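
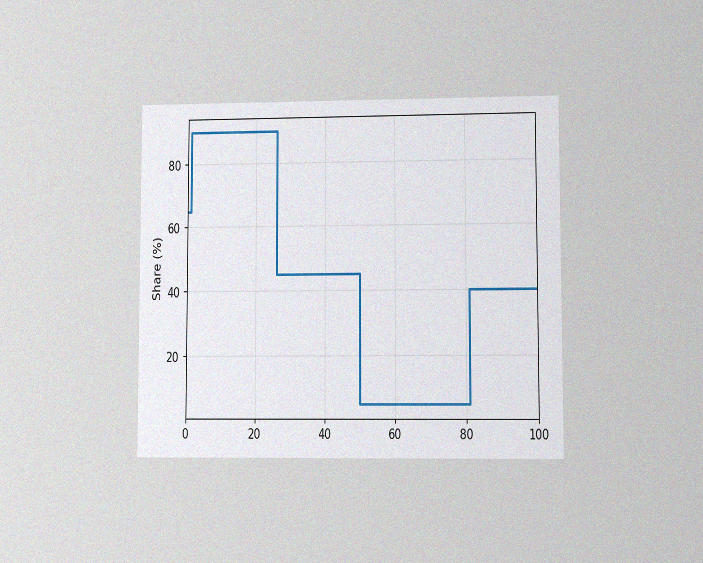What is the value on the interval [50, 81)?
5%

The chart is viewed at a slight angle, with some photo noise. On [50, 81) the step sits at 5%.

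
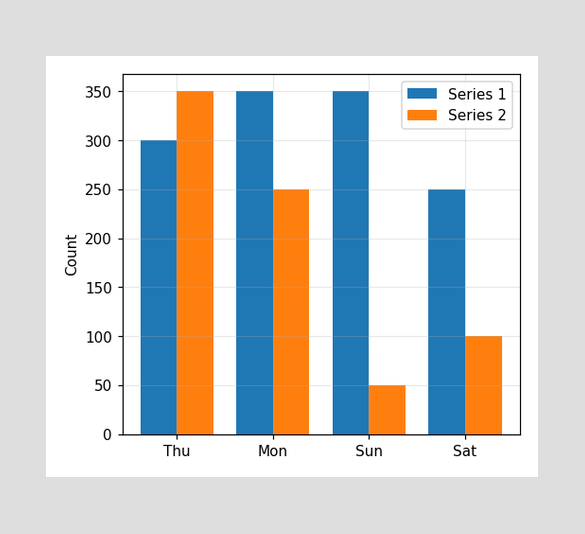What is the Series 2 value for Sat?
100

The Series 2 bar at Sat reaches 100 on the y-axis.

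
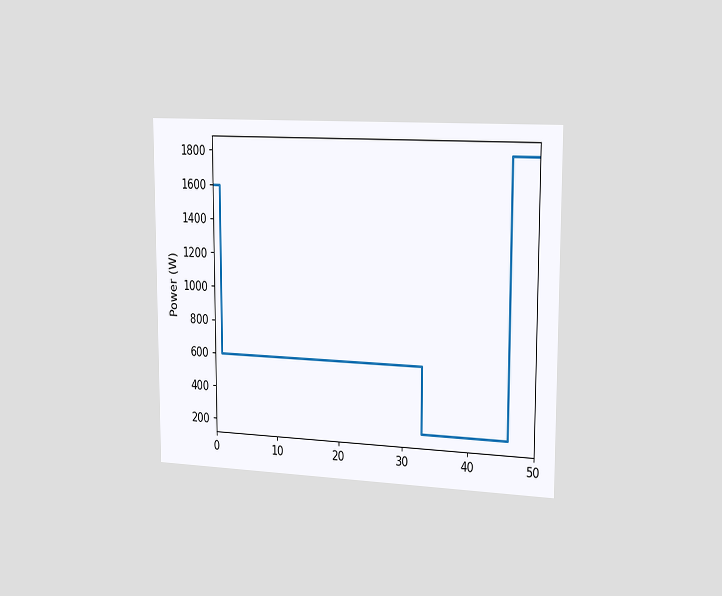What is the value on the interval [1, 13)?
600W

The chart is viewed slightly from the right. On [1, 13) the step sits at 600W.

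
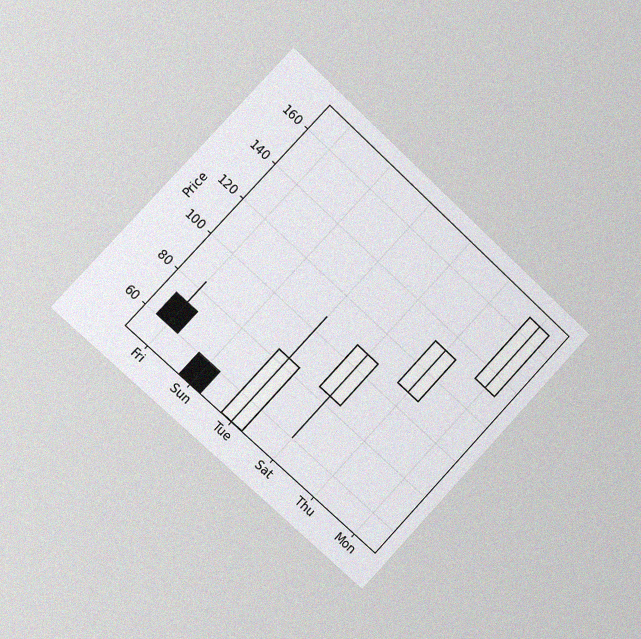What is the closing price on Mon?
The chart is tilted about 43° clockwise and viewed slightly from the left, with some photo noise. The Mon candle closes at 168.

168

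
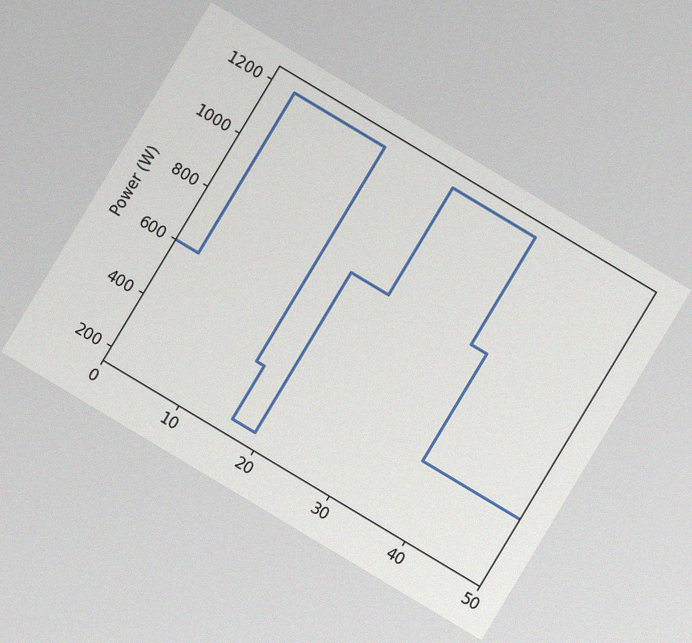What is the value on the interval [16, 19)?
The chart is tilted about 31° clockwise, with some photo noise. On [16, 19) the step sits at 200W.

200W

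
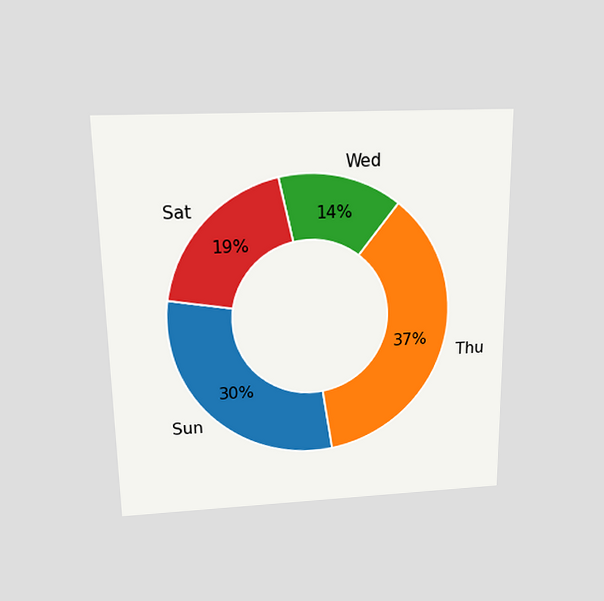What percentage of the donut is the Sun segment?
The chart is viewed slightly from above. The Sun segment takes up 30% of the ring.

30%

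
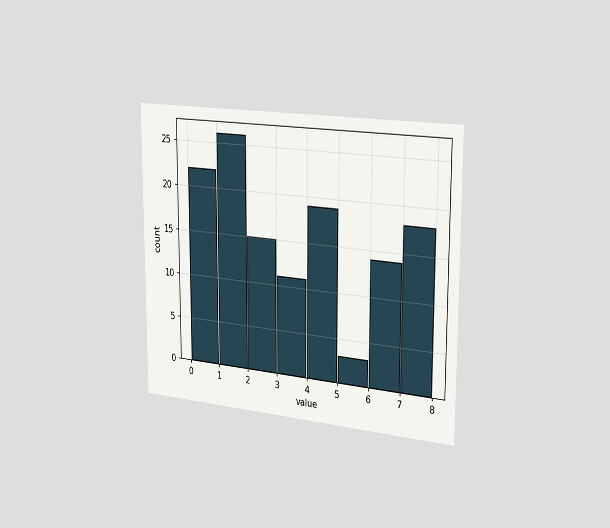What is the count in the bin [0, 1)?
22

The chart is viewed slightly from the right. The [0, 1) bin has height 22.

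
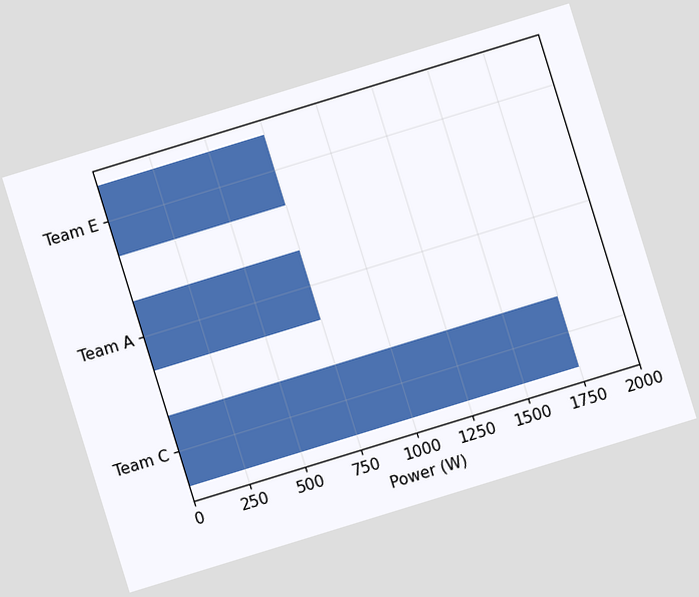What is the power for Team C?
1750W

The chart is tilted about 17° counter-clockwise. Reading along the chart's x-axis, the Team C bar reaches 1750W.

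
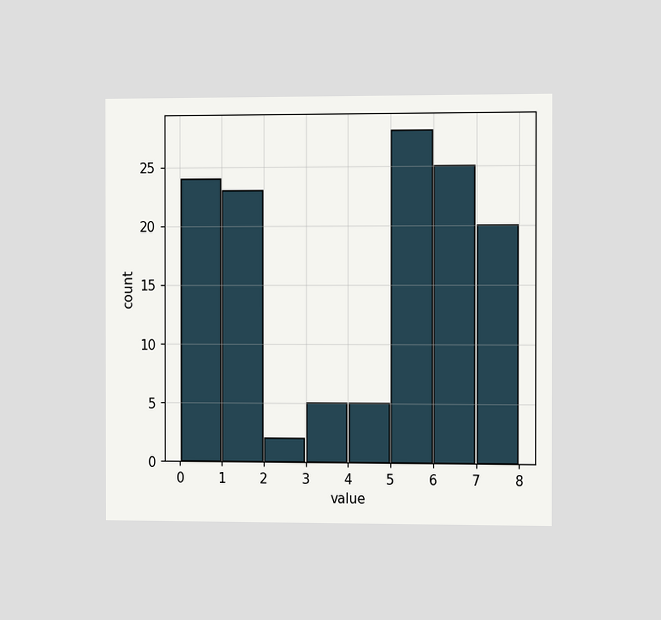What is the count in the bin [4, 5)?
5

The chart is viewed slightly from the right. The [4, 5) bin has height 5.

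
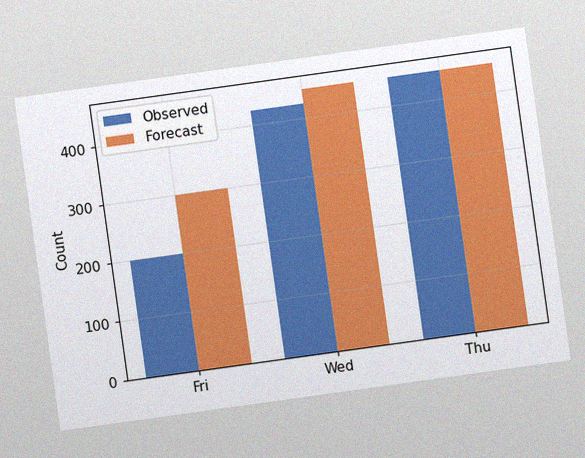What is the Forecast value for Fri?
The chart is tilted about 8° counter-clockwise, with some photo noise. The Forecast bar at Fri reaches 300 on the y-axis.

300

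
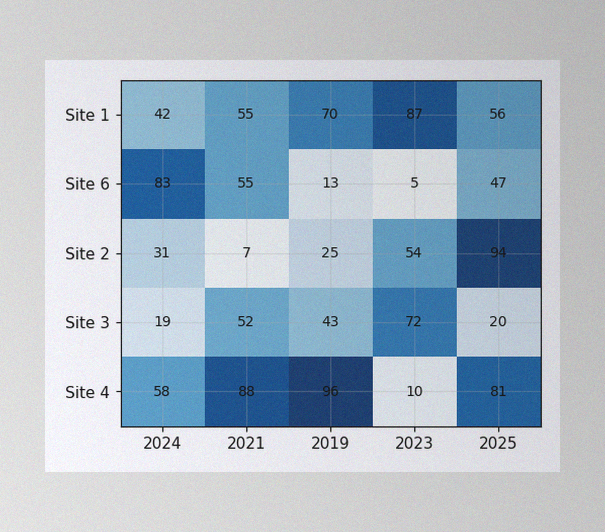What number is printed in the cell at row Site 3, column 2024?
The image has some photo noise and uneven lighting. The (Site 3, 2024) cell reads 19.

19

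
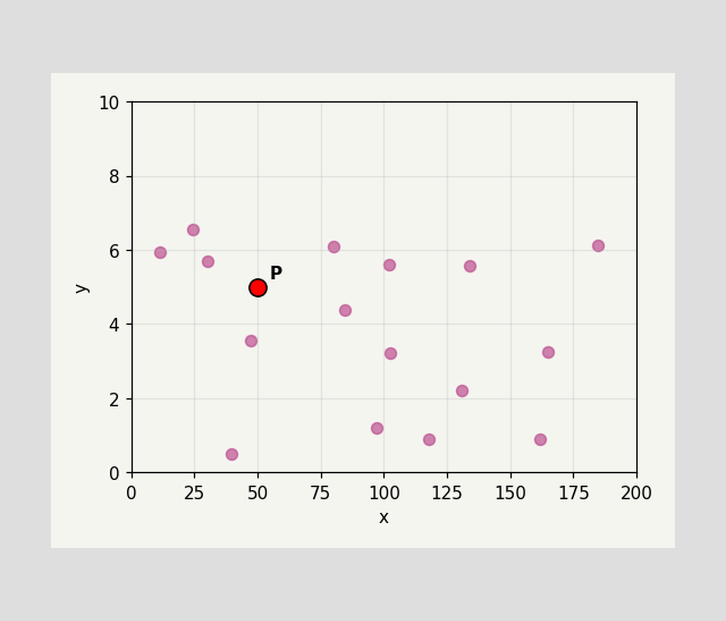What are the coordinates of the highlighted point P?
Following the gridlines from P to each axis, P sits at (50, 5).

(50, 5)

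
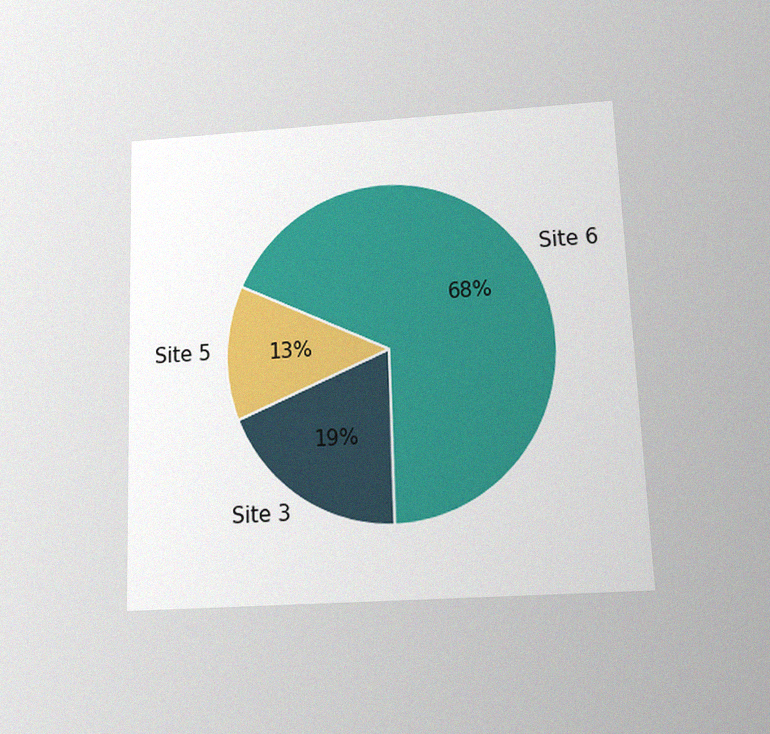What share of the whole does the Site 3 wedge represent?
19%

The chart is tilted about 2° counter-clockwise and viewed slightly from below, with some photo noise. The Site 3 slice takes up 19% of the pie.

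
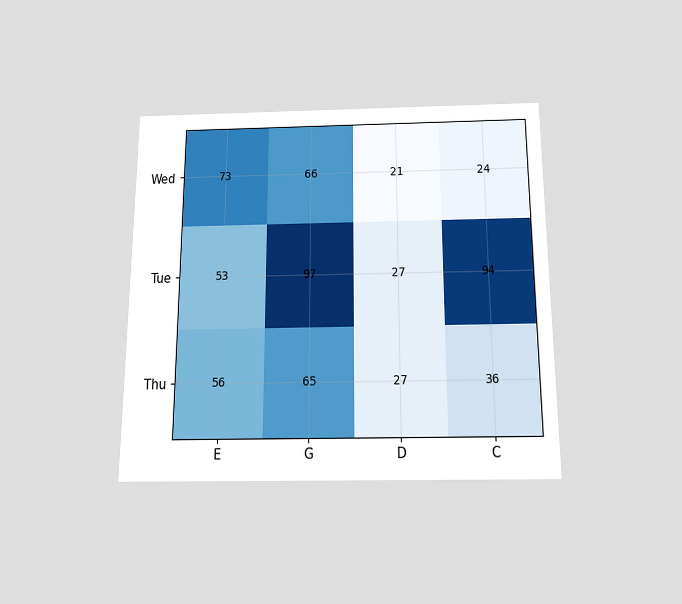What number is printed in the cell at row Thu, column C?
36

The chart is viewed slightly from below. The (Thu, C) cell reads 36.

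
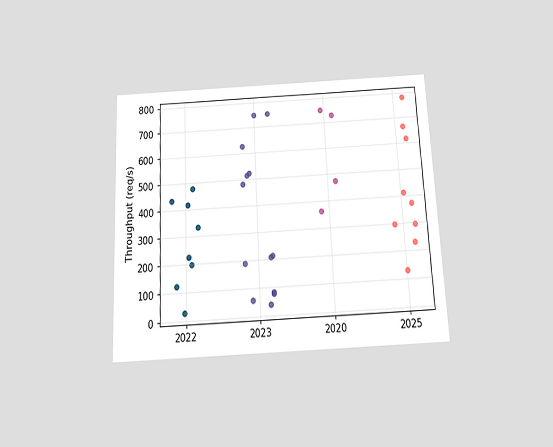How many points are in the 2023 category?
13

The chart is tilted about 3° counter-clockwise and viewed slightly from below. Counting the markers in the 2023 column gives 13.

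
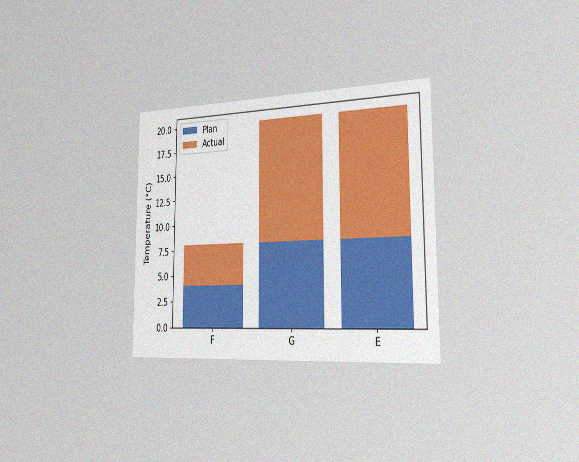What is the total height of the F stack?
8°C

The chart is viewed slightly from the right, with some photo noise. The F stack's top reaches 8°C on the y-axis.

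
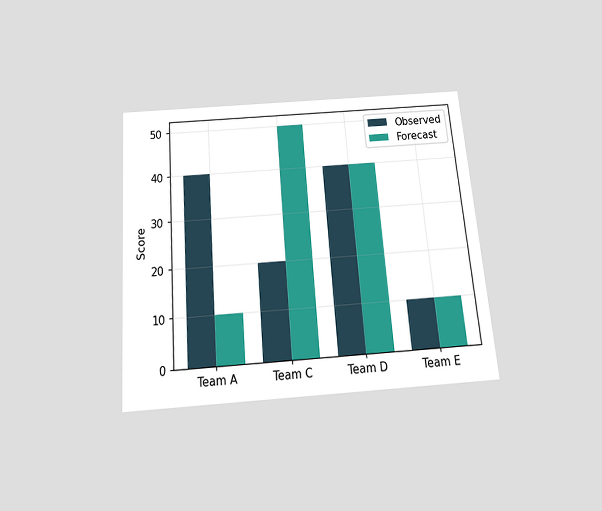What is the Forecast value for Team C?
50

The chart is tilted about 5° counter-clockwise and viewed slightly from below. The Forecast bar at Team C reaches 50 on the y-axis.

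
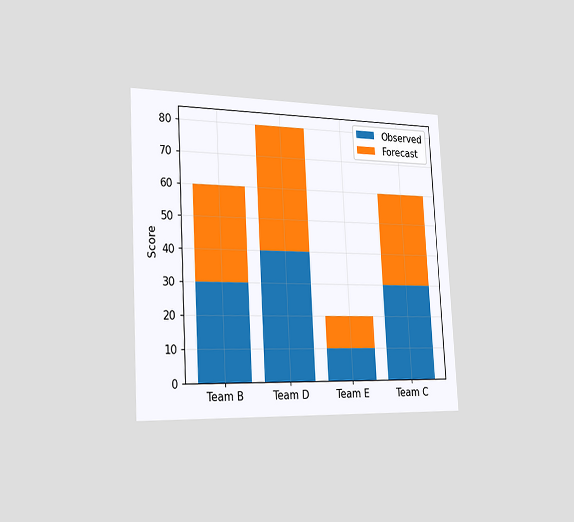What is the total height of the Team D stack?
80

The chart is tilted about 3° counter-clockwise and viewed slightly from the left. The Team D stack's top reaches 80 on the y-axis.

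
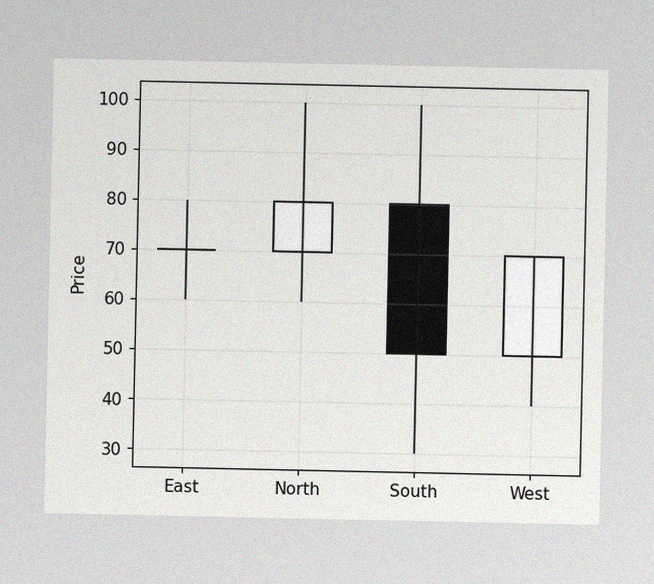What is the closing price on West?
70

The image has some photo noise and uneven lighting. The West candle closes at 70.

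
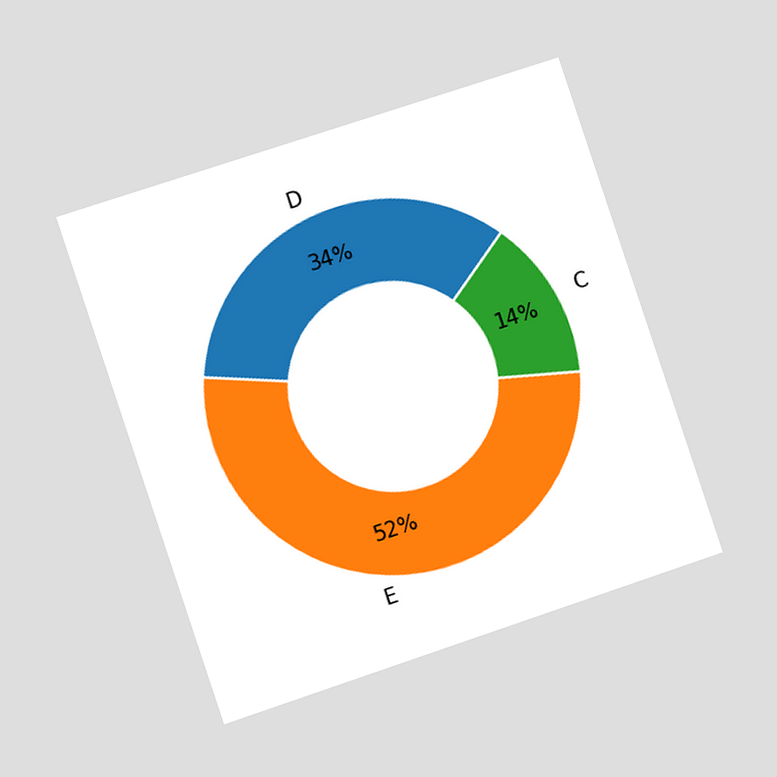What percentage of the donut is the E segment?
The chart is tilted about 18° counter-clockwise and viewed at a slight angle. The E segment takes up 52% of the ring.

52%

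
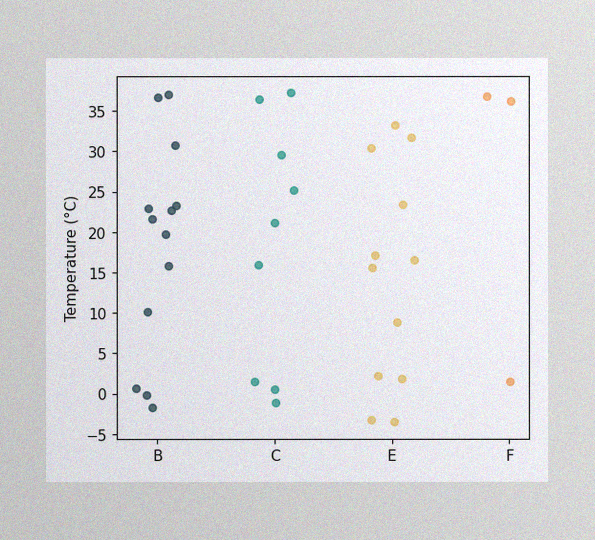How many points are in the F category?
The image has some photo noise and uneven lighting. Counting the markers in the F column gives 3.

3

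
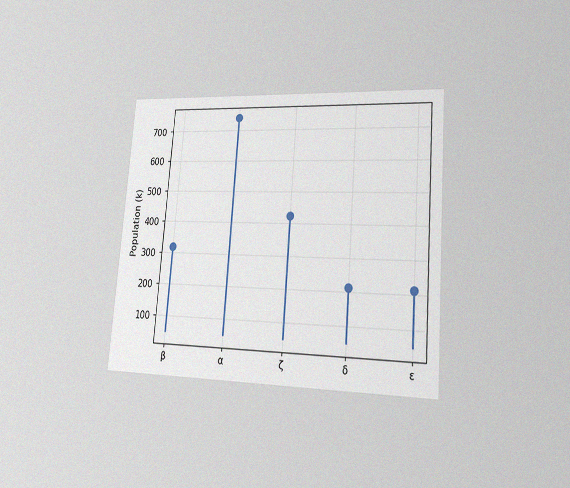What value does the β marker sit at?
318k

The chart is tilted about 4° clockwise and viewed slightly from the right, with some photo noise. The β marker sits at 318k.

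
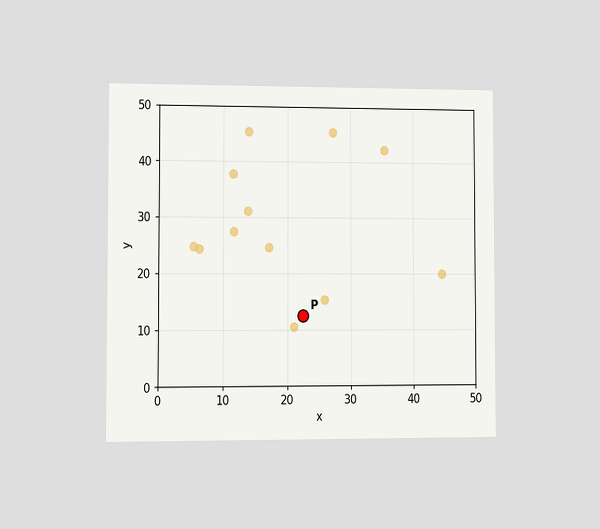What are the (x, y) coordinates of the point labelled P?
The chart is viewed at a slight angle. Following the gridlines from P to each axis, P sits at (22.5, 12.5).

(22.5, 12.5)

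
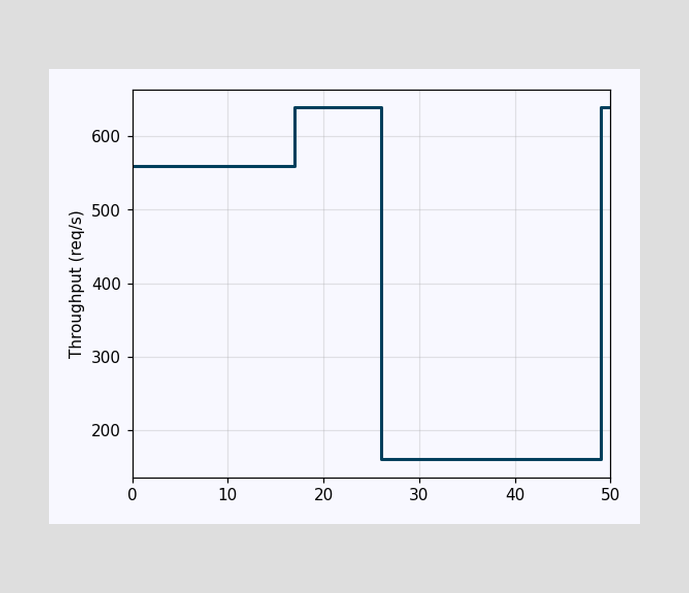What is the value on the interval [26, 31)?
160req/s

On [26, 31) the step sits at 160req/s.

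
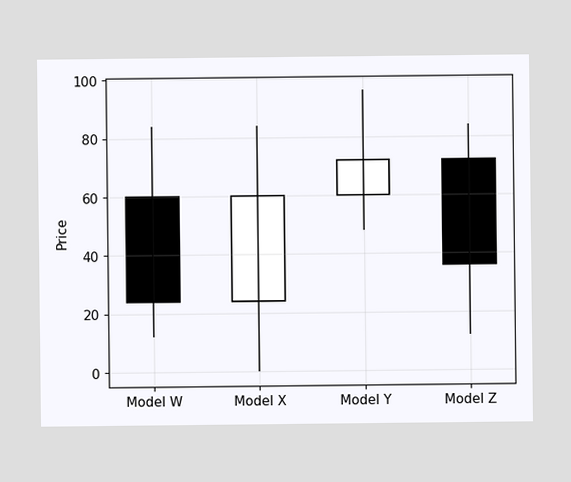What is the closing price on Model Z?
The Model Z candle closes at 36.

36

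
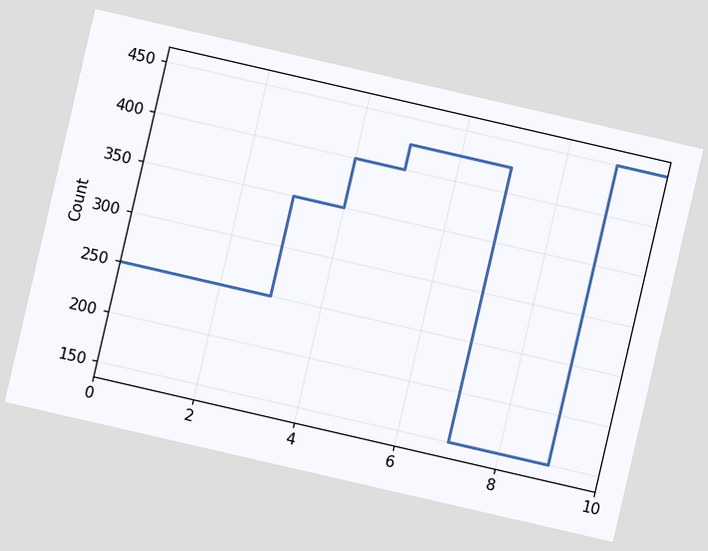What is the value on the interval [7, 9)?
150

The chart is tilted about 13° clockwise. On [7, 9) the step sits at 150.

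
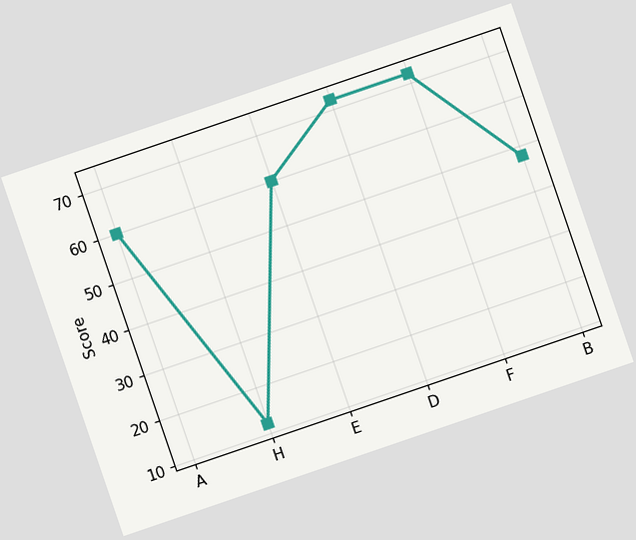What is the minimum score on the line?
The chart is tilted about 19° counter-clockwise. The lowest point is at H, and reading across to the y-axis gives 12.

12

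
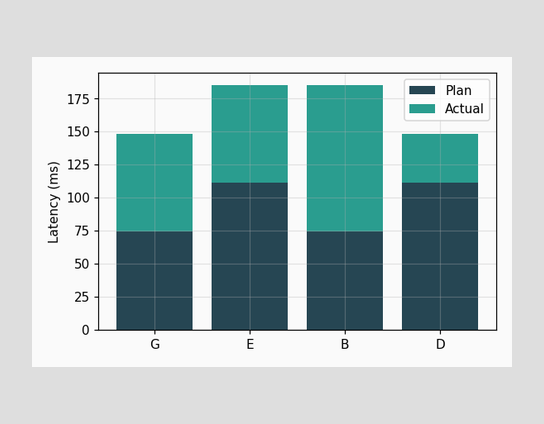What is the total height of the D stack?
The D stack's top reaches 148ms on the y-axis.

148ms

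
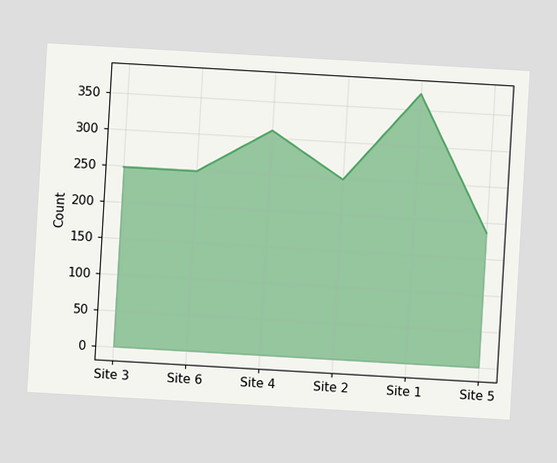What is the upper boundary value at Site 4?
310

The chart is tilted about 3° clockwise. At Site 4 the upper boundary is at 310.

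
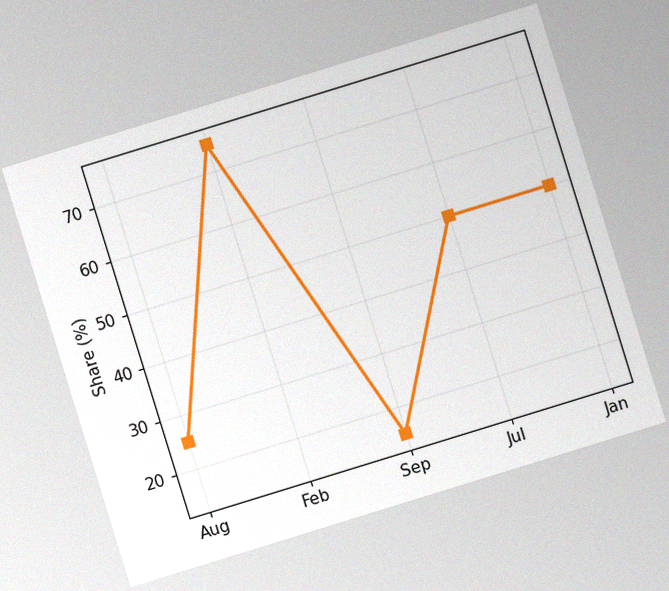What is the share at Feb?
75%

The chart is tilted about 17° counter-clockwise, with some photo noise. At Feb, the line is at 75%.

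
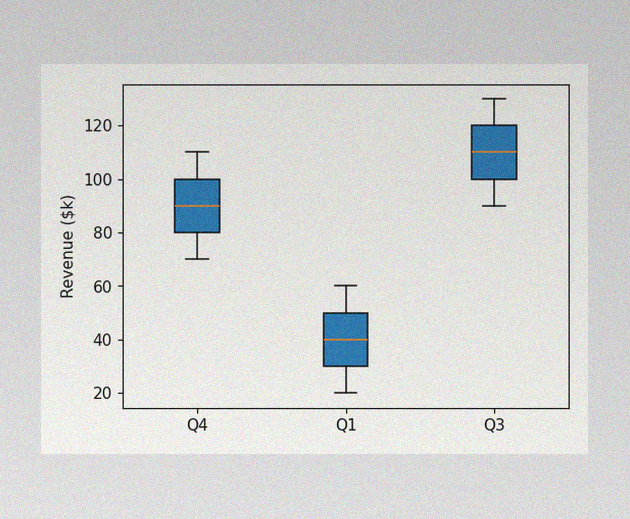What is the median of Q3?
The image has some photo noise and uneven lighting. The median line in the Q3 box sits at $110k.

$110k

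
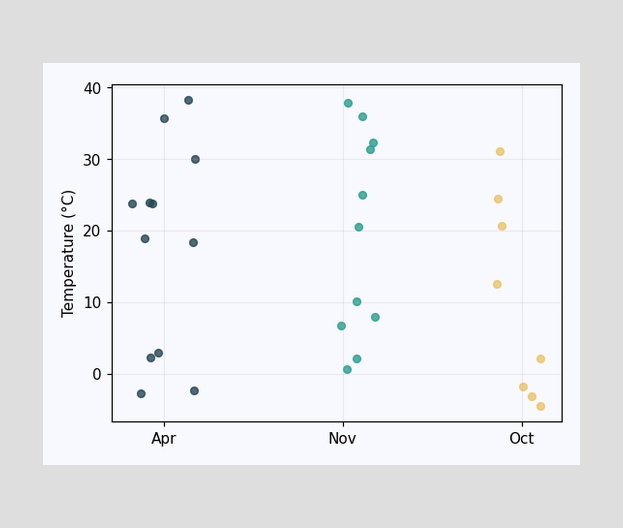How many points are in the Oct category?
8

Counting the markers in the Oct column gives 8.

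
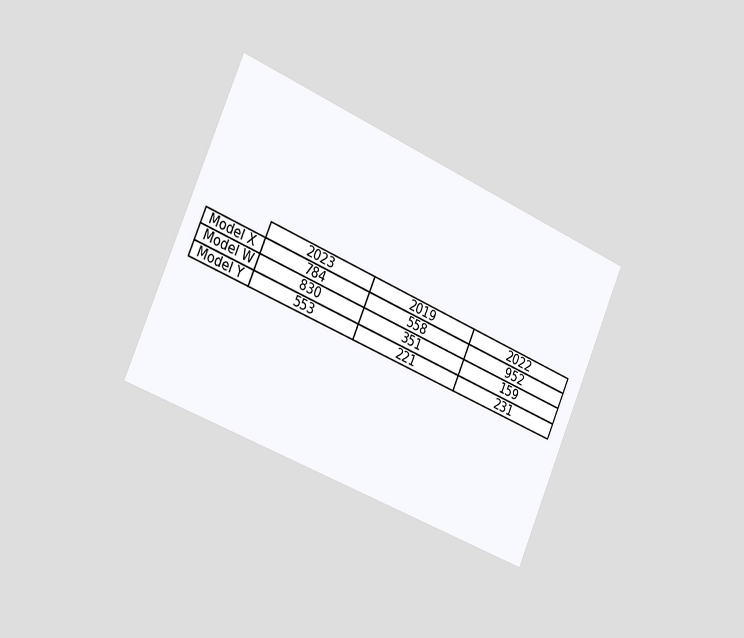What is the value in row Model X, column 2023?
784

The chart is tilted about 23° clockwise and viewed slightly from the left. The (Model X, 2023) cell reads 784.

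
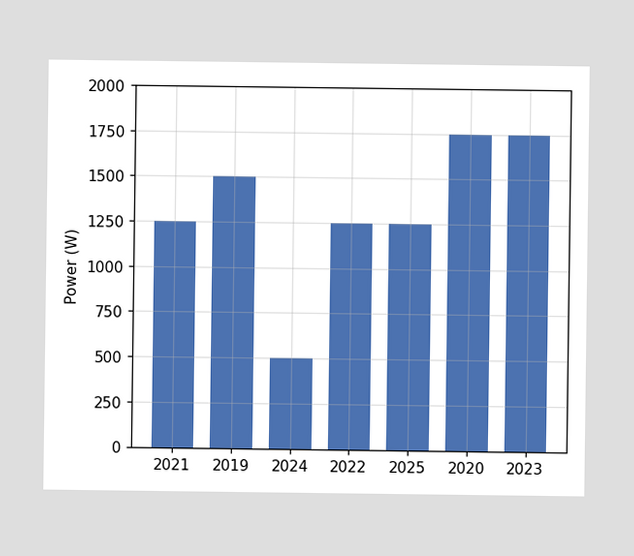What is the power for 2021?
Reading along the chart's y-axis, the 2021 bar reaches 1250W.

1250W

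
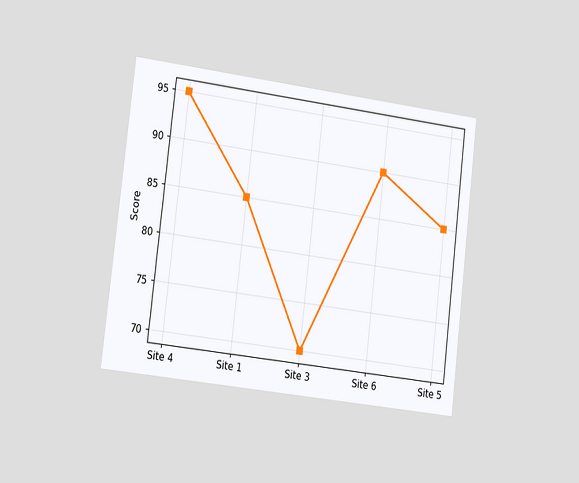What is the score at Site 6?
90

The chart is tilted about 7° clockwise and viewed slightly from the left. At Site 6, the line is at 90.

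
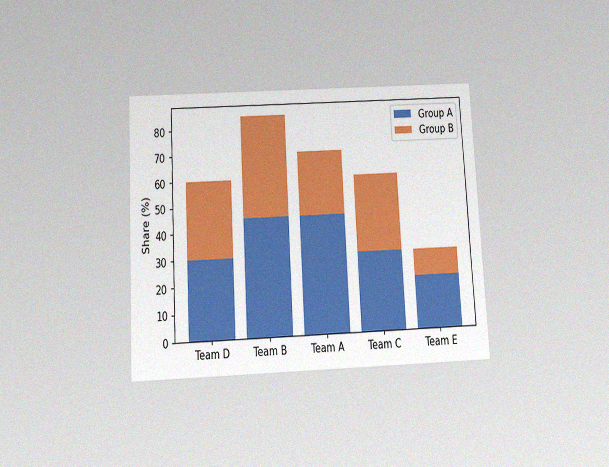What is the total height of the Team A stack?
The chart is tilted about 3° counter-clockwise and viewed slightly from below, with some photo noise. The Team A stack's top reaches 70% on the y-axis.

70%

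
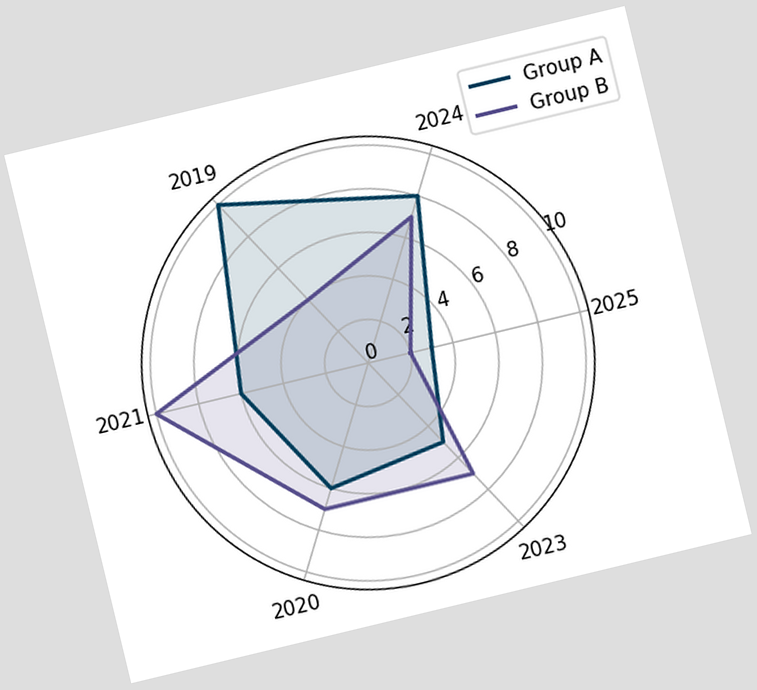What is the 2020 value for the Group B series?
The chart is tilted about 14° counter-clockwise. On the 2020 axis, Group B reaches 7.

7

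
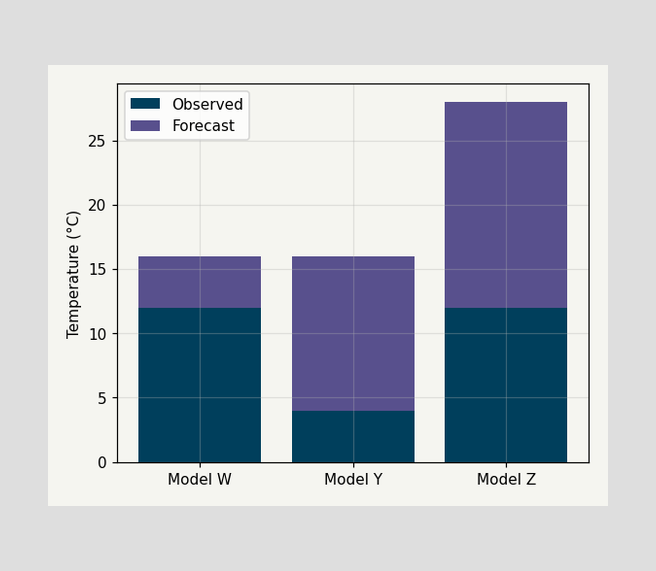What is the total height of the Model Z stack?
28°C

The Model Z stack's top reaches 28°C on the y-axis.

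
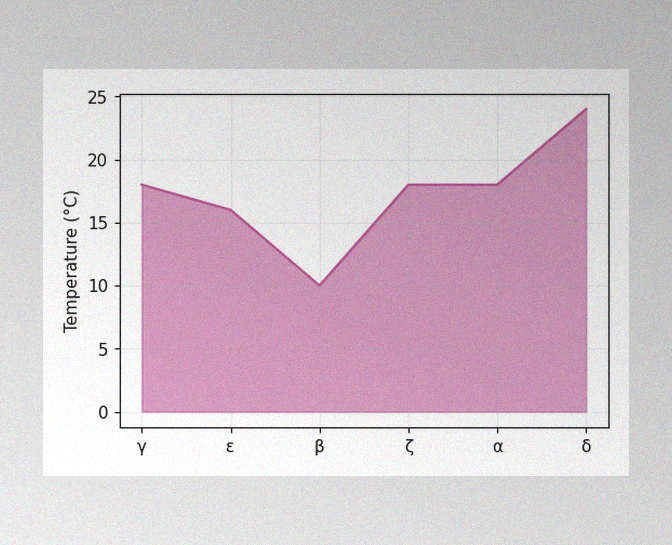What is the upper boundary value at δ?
The image has some photo noise and uneven lighting. At δ the upper boundary is at 24°C.

24°C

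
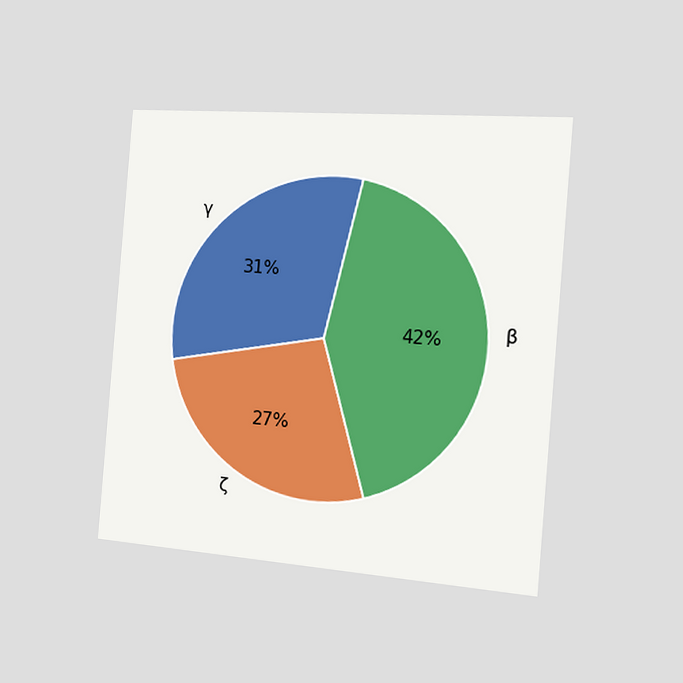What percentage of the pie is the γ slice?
31%

The chart is tilted about 5° clockwise and viewed slightly from the right. The γ slice takes up 31% of the pie.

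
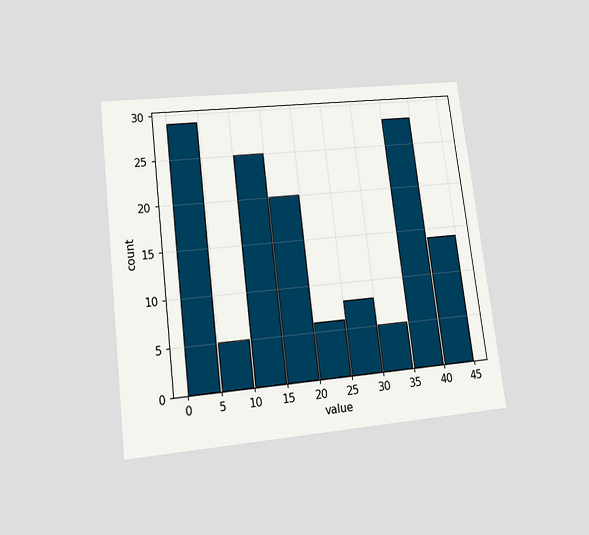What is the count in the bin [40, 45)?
14

The chart is tilted about 7° counter-clockwise and viewed at a slight angle. The [40, 45) bin has height 14.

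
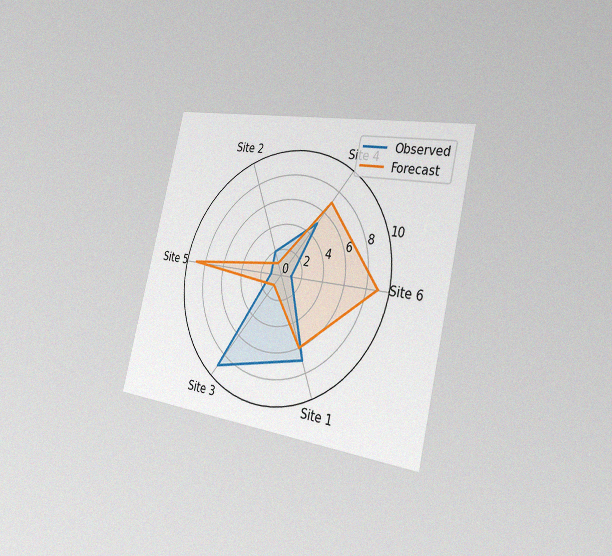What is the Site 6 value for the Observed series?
1

The chart is tilted about 14° clockwise and viewed slightly from the right, with some photo noise. On the Site 6 axis, Observed reaches 1.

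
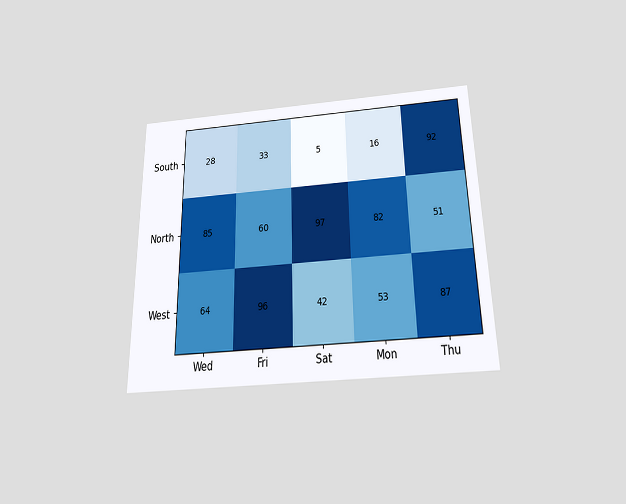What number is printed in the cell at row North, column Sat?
97

The chart is viewed slightly from below. The (North, Sat) cell reads 97.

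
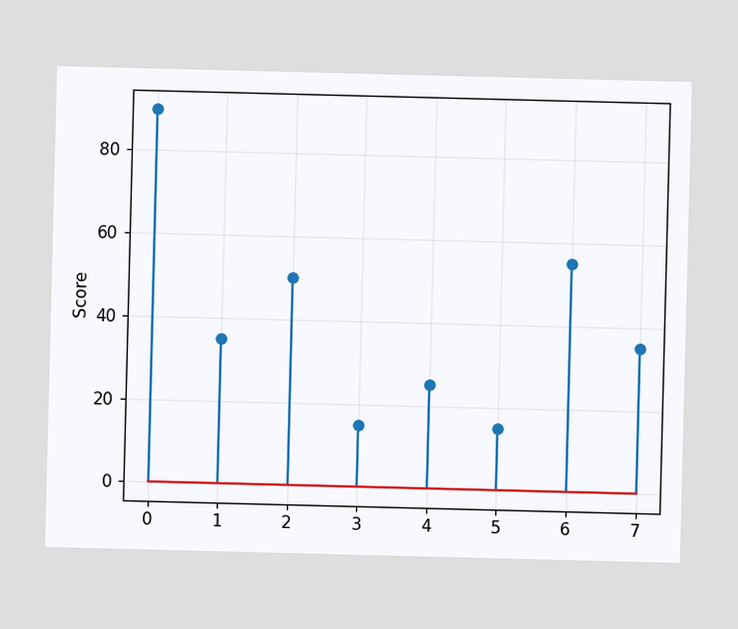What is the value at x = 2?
50

The stem at x=2 reaches 50.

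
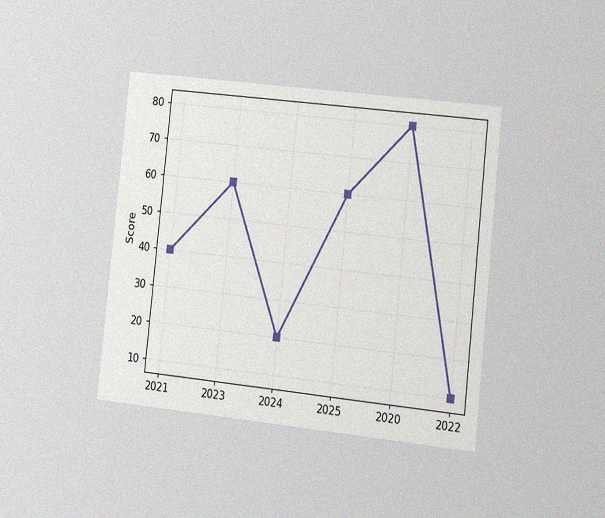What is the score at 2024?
The chart is tilted about 6° clockwise and viewed at a slight angle, with some photo noise. At 2024, the line is at 20.

20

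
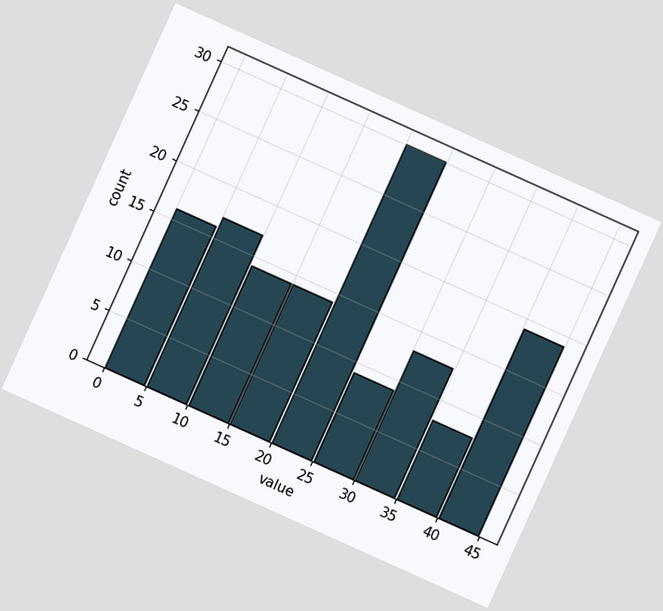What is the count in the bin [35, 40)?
8

The chart is tilted about 24° clockwise. The [35, 40) bin has height 8.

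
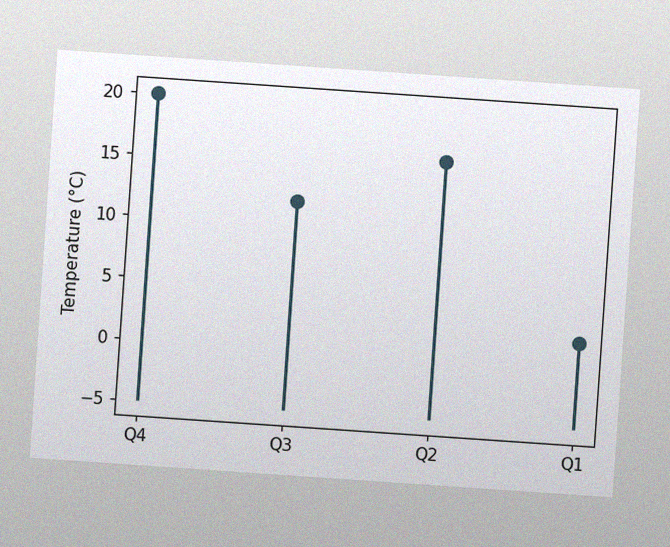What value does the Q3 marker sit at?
The chart is tilted about 4° clockwise, with some photo noise. The Q3 marker sits at 12°C.

12°C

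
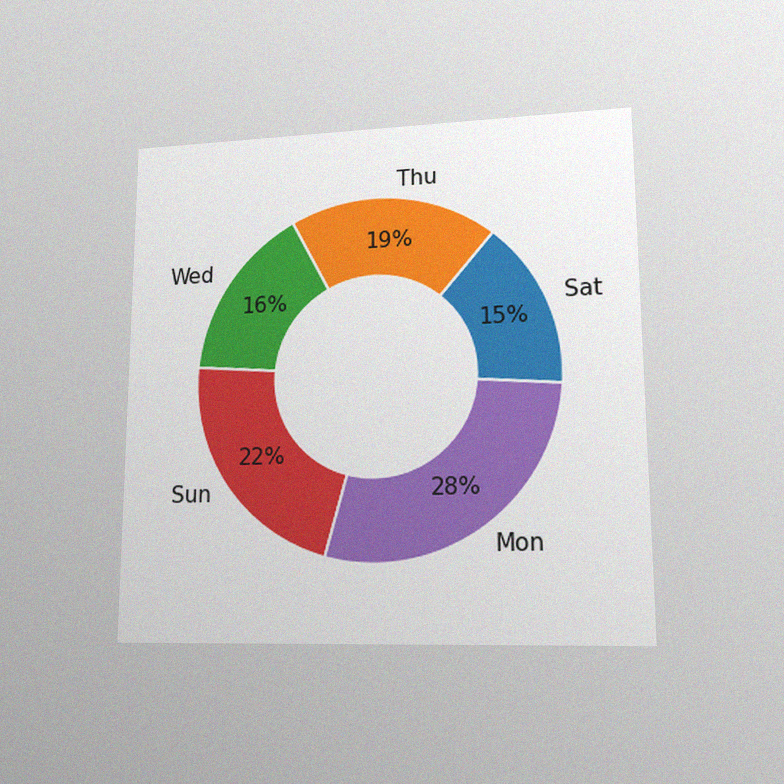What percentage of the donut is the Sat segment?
15%

The chart is viewed at a slight angle, with some photo noise. The Sat segment takes up 15% of the ring.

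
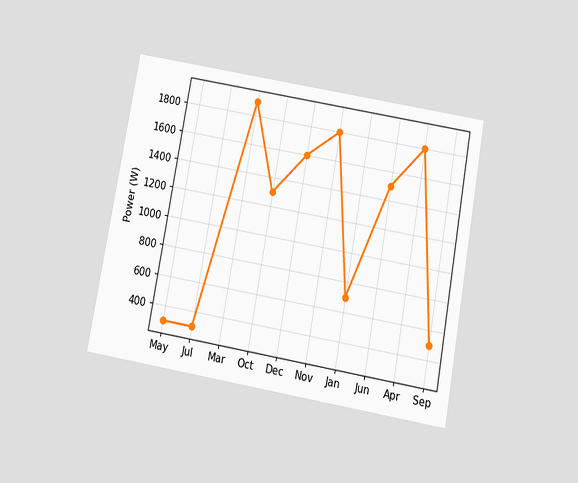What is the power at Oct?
The chart is tilted about 10° clockwise and viewed slightly from below. At Oct, the line is at 1300W.

1300W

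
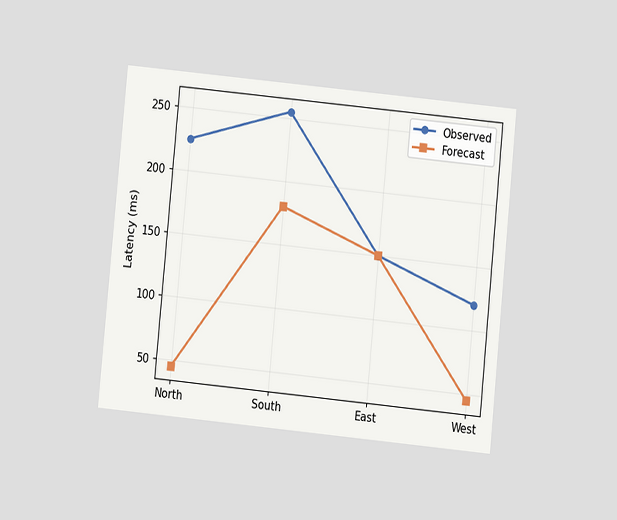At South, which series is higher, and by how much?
Observed, by 75ms

The chart is tilted about 6° clockwise and viewed at a slight angle. At South, Observed sits above the other line by 75ms.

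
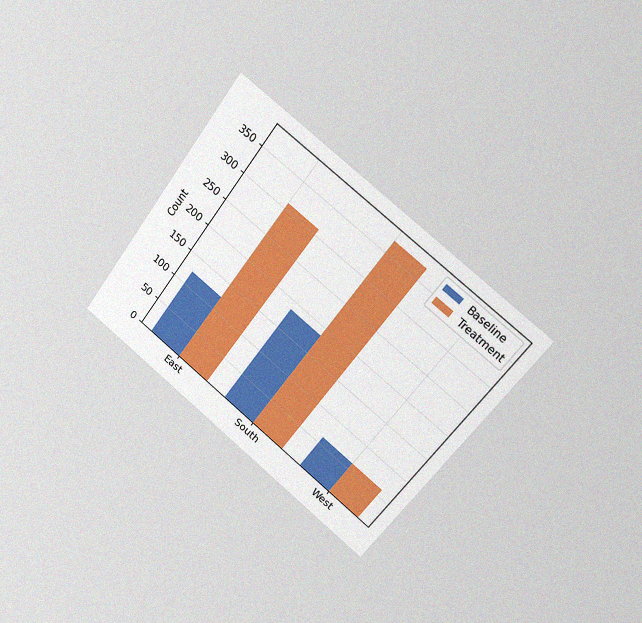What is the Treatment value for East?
The chart is tilted about 37° clockwise and viewed slightly from the right, with some photo noise. The Treatment bar at East reaches 310 on the y-axis.

310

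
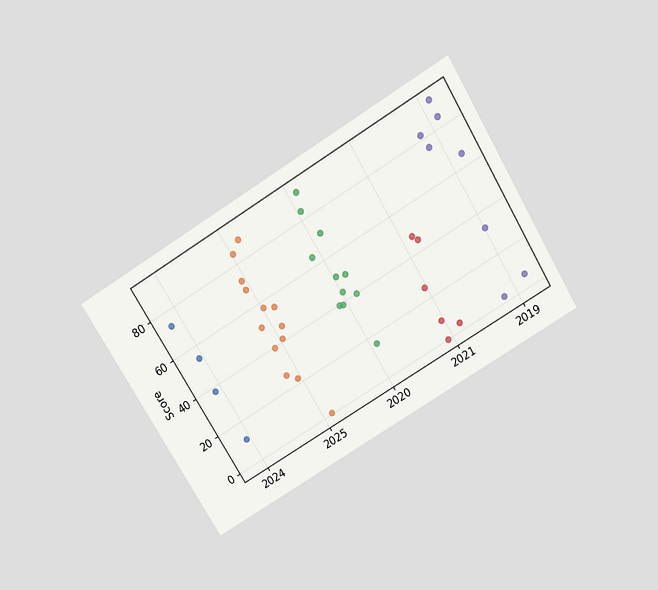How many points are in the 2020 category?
The chart is tilted about 31° counter-clockwise and viewed slightly from above. Counting the markers in the 2020 column gives 11.

11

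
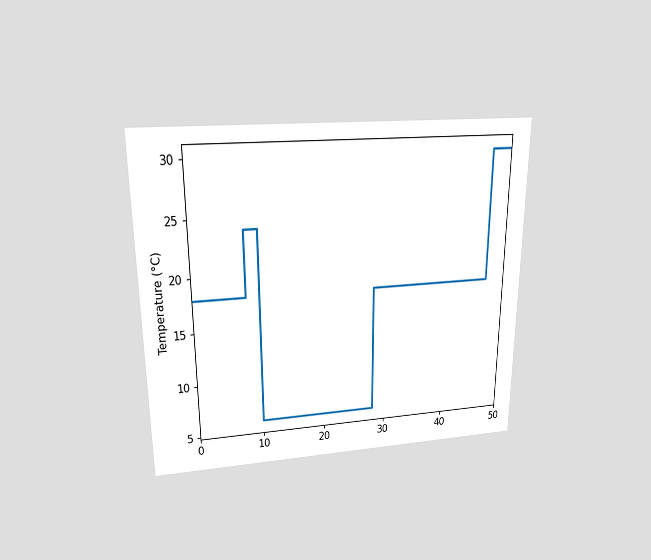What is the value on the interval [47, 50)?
30°C

The chart is viewed slightly from above. On [47, 50) the step sits at 30°C.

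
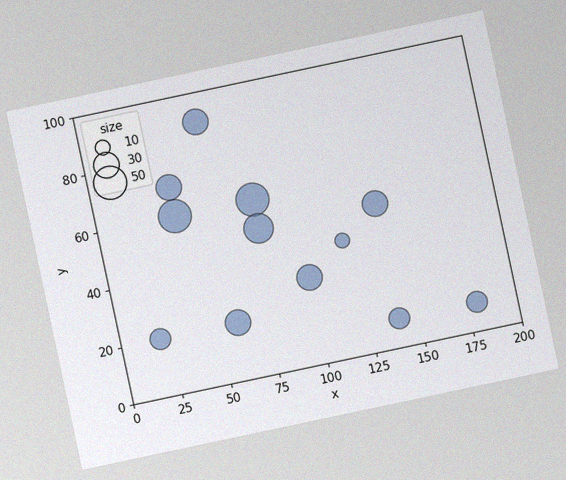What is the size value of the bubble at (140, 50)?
The chart is tilted about 12° counter-clockwise, with some photo noise. Matching the bubble at (140, 50) against the size legend gives 30.

30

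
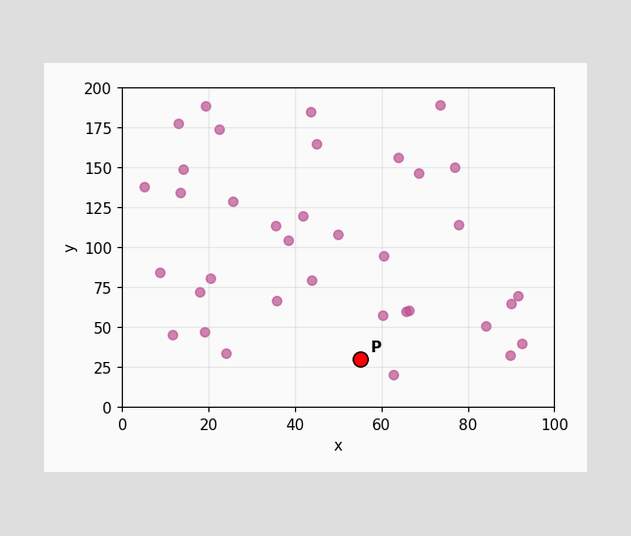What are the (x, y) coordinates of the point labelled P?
(55, 30)

Following the gridlines from P to each axis, P sits at (55, 30).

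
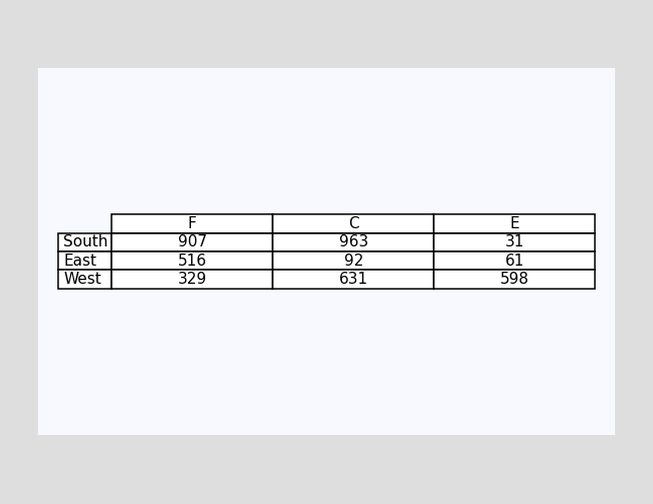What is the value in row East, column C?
The (East, C) cell reads 92.

92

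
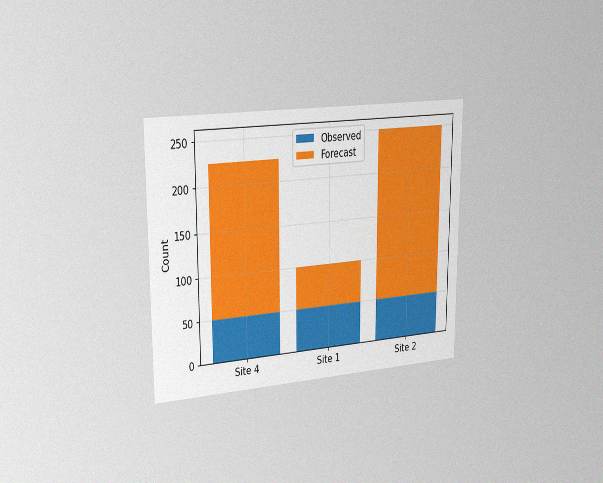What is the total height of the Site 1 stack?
100

The chart is viewed slightly from the left, with some photo noise. The Site 1 stack's top reaches 100 on the y-axis.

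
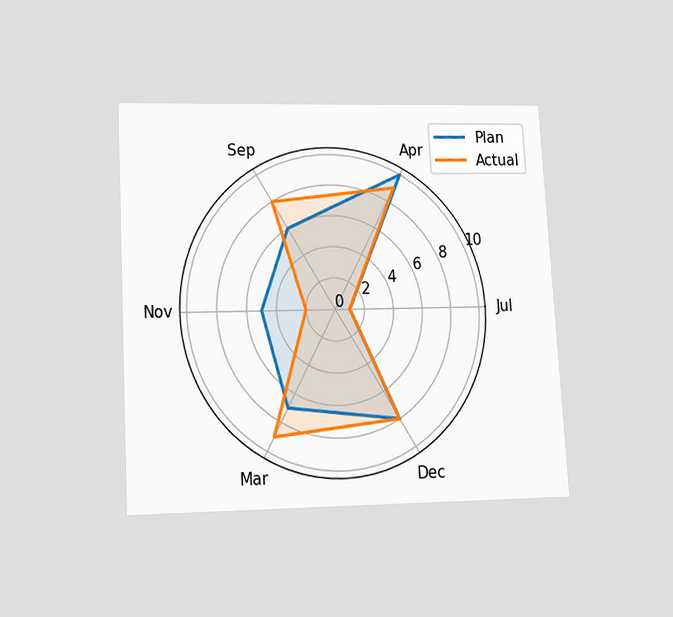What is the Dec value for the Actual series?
The chart is tilted about 3° counter-clockwise and viewed slightly from below. On the Dec axis, Actual reaches 8.

8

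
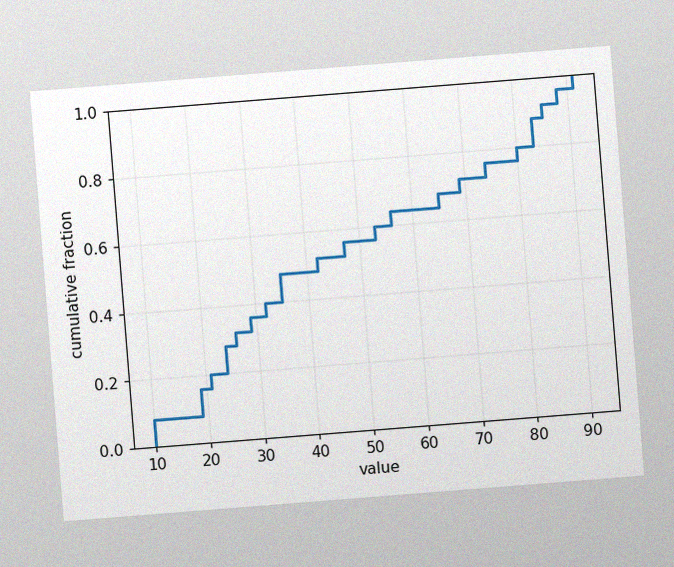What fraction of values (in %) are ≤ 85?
The chart is tilted about 5° counter-clockwise, with some photo noise. At x=85 the ECDF step is at 92%.

92%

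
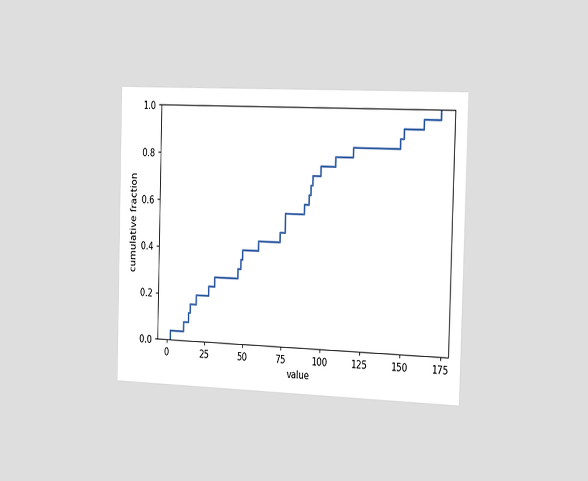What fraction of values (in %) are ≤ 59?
44%

The chart is viewed slightly from the right. At x=59 the ECDF step is at 44%.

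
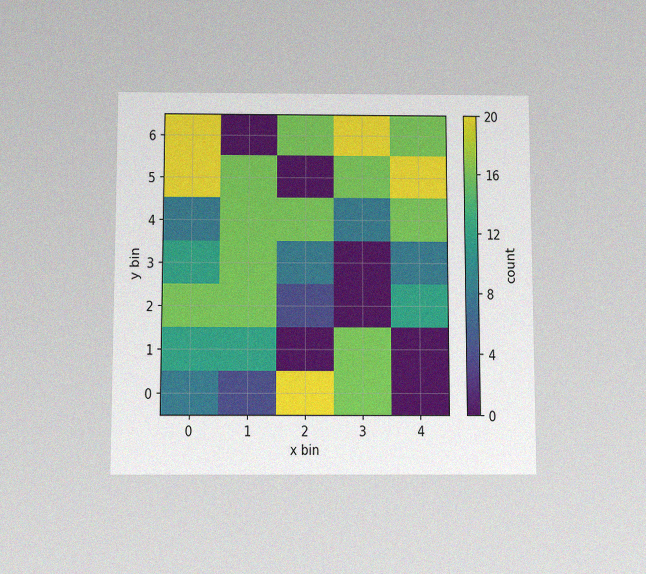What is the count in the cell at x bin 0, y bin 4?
The chart is viewed slightly from below, with some photo noise. Matching the cell (0, 4) against the colorbar gives 8.

8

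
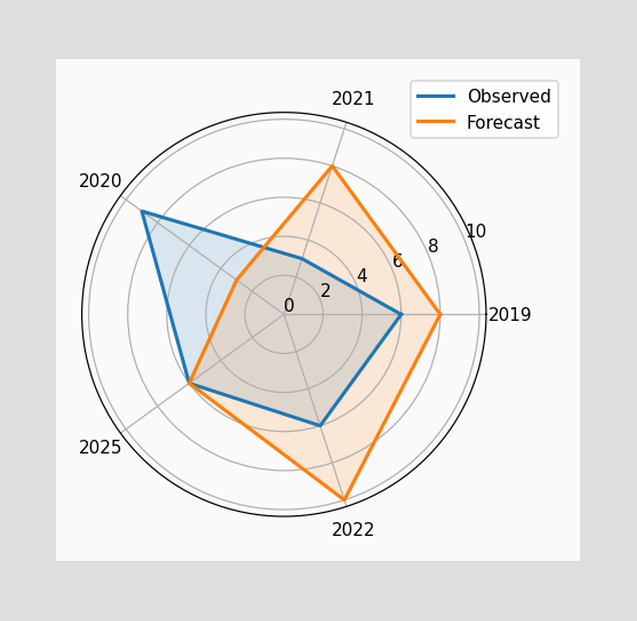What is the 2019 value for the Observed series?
6

On the 2019 axis, Observed reaches 6.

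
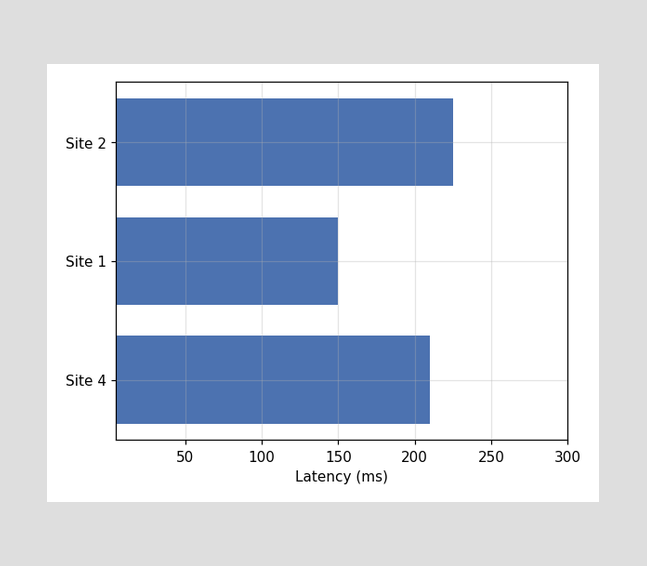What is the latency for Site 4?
Reading along the chart's x-axis, the Site 4 bar reaches 210ms.

210ms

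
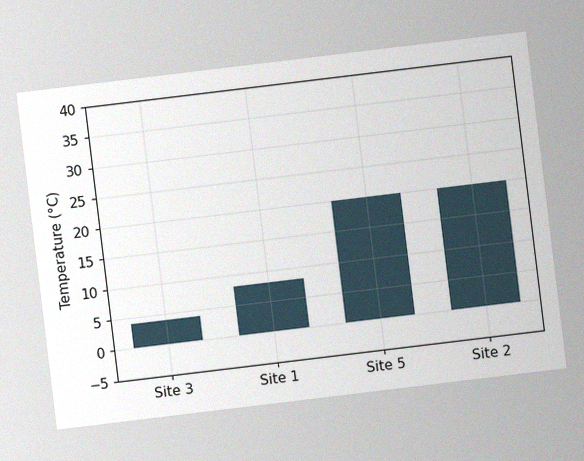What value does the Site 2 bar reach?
The chart is tilted about 7° counter-clockwise, with some photo noise. Reading along the chart's y-axis, the Site 2 bar reaches 20°C.

20°C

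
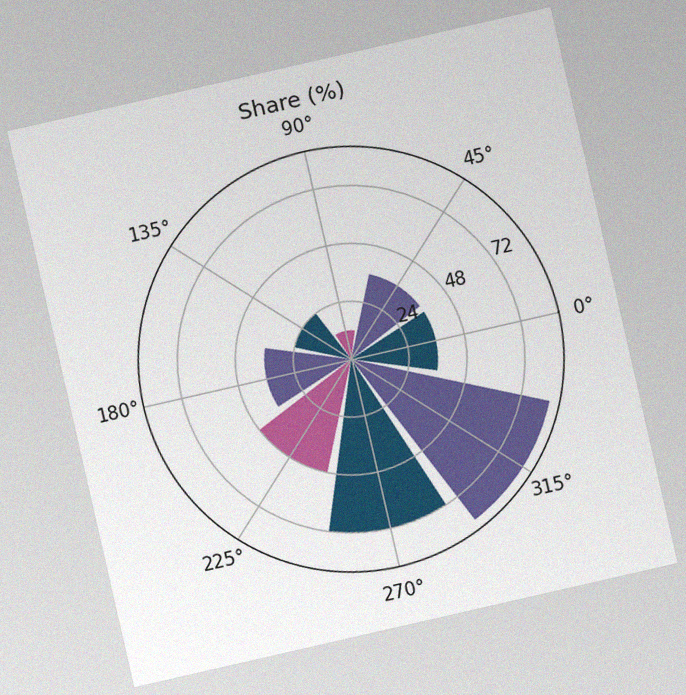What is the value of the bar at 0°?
36%

The chart is tilted about 13° counter-clockwise, with some photo noise. The bar at 0° reaches 36% on the radial axis.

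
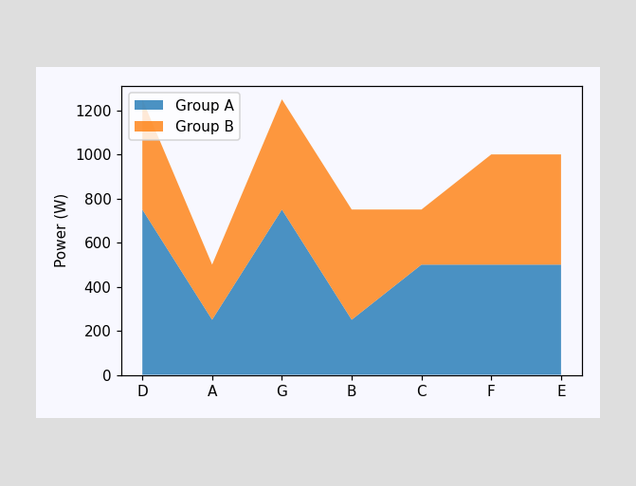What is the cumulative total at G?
1250W

The stacked total at G reaches 1250W.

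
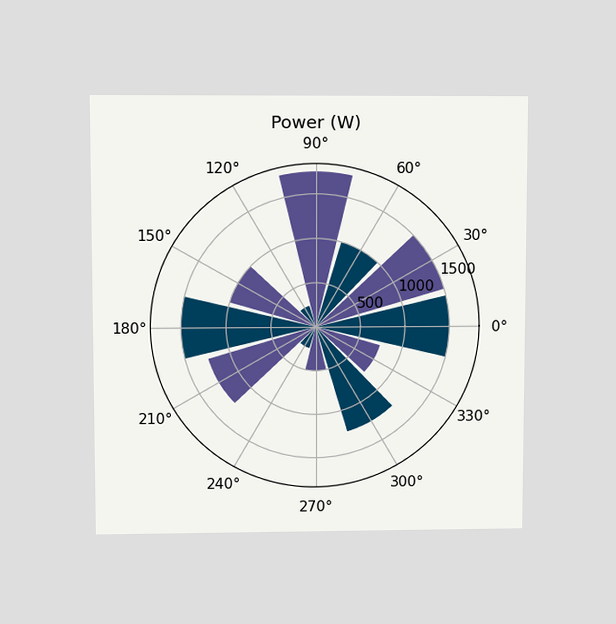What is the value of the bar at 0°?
The chart is viewed slightly from above. The bar at 0° reaches 1500W on the radial axis.

1500W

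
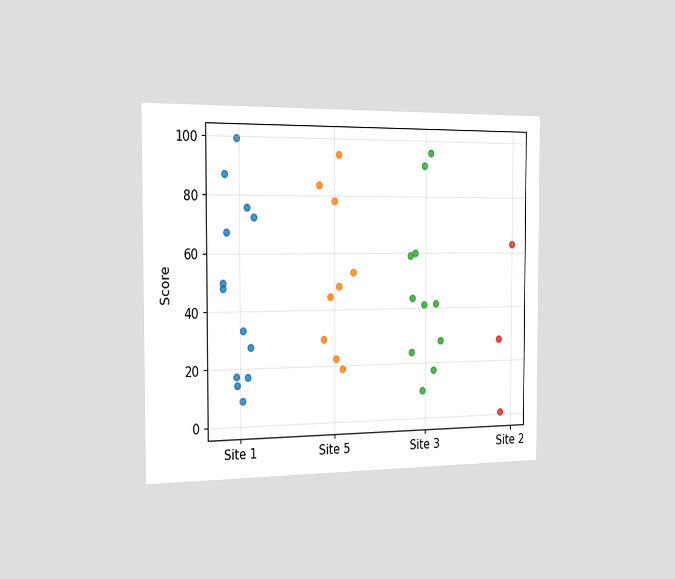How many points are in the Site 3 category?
11

The chart is viewed slightly from the left. Counting the markers in the Site 3 column gives 11.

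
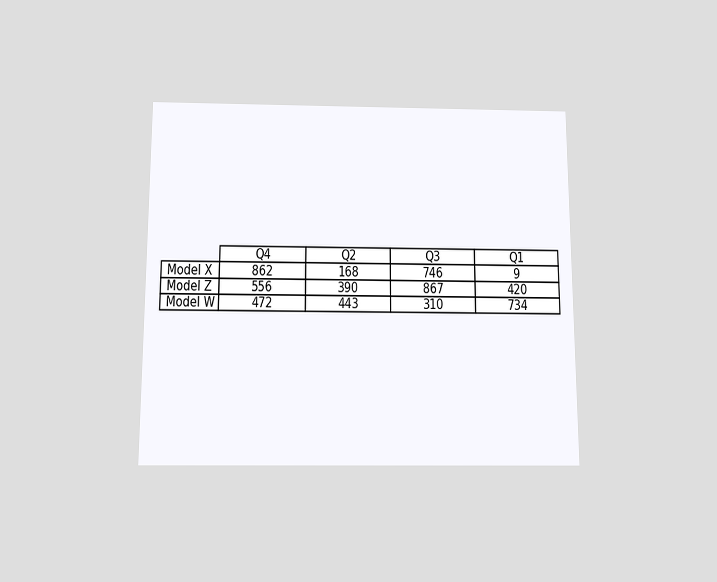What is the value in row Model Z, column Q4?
The chart is viewed slightly from below. The (Model Z, Q4) cell reads 556.

556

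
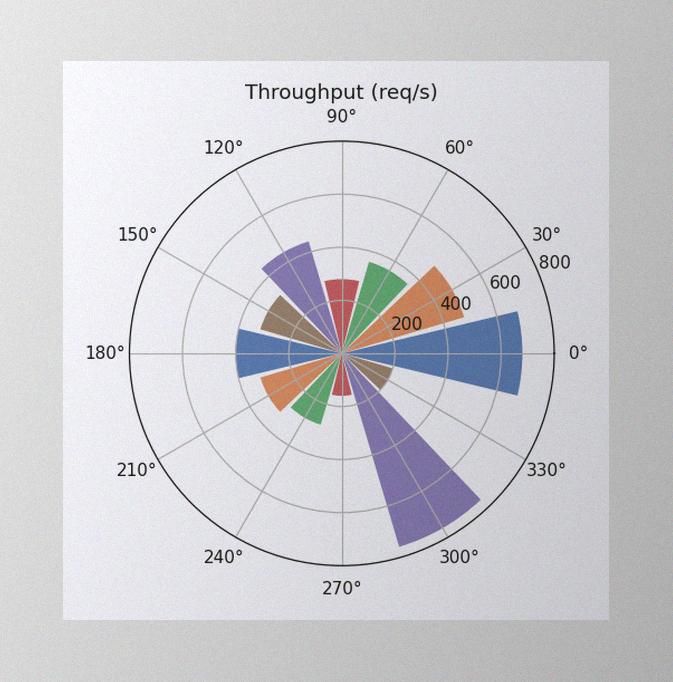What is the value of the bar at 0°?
680req/s

The image has some photo noise and uneven lighting. The bar at 0° reaches 680req/s on the radial axis.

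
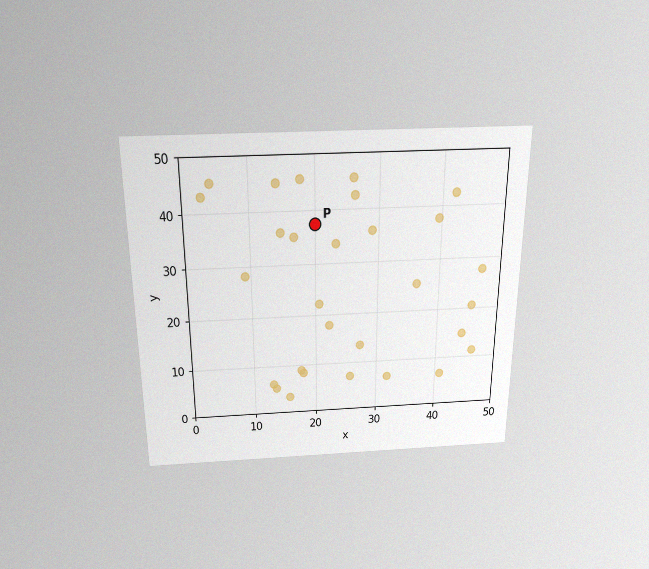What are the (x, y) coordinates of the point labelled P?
The chart is viewed slightly from above, with some photo noise. Following the gridlines from P to each axis, P sits at (20, 37.5).

(20, 37.5)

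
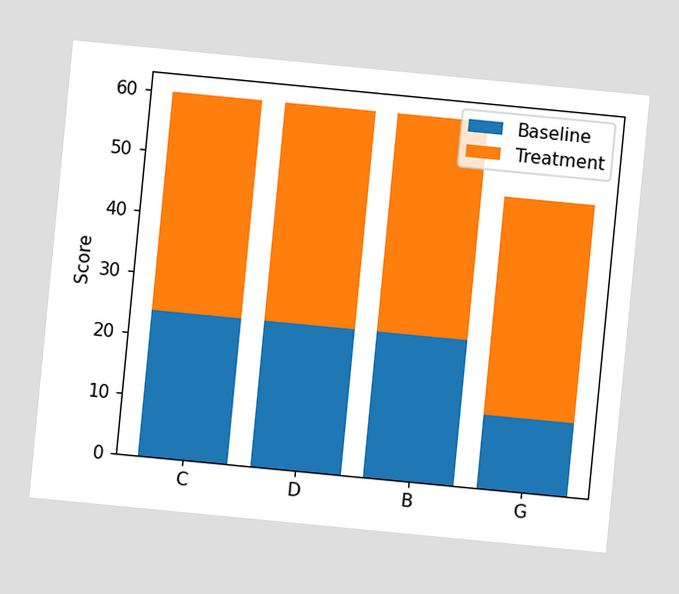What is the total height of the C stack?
60

The chart is tilted about 5° clockwise. The C stack's top reaches 60 on the y-axis.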